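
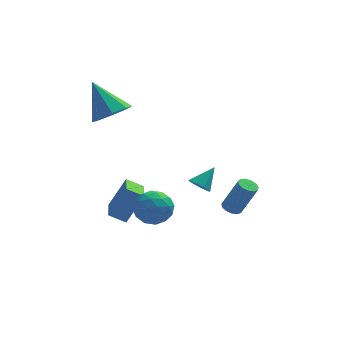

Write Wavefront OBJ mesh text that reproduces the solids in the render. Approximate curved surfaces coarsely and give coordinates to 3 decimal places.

v -1.992 -0.726 -0.571
v -1.335 -1.28 -0.15
v -2.905 -1.96 -0.77
v -2.248 -2.514 -0.349
v -2.732 -1.869 0.166
v -2.167 -1.106 0.289
v -2.073 -2.134 -1.209
v -1.508 -1.371 -1.086
v -1.385 -2.15 -0.544
v -1.792 -1.986 0.306
v -2.448 -1.254 -1.226
v -2.855 -1.09 -0.376
v -1.583 -0.895 -0.343
v -2.657 -2.345 -0.577
v -2.941 -1.966 -0.274
v -2.555 -2.292 -0.027
v -2.072 -0.792 -0.085
v -1.686 -1.118 0.163
v -2.507 -1.464 0.349
v -2.554 -2.122 -1.083
v -2.168 -2.448 -0.835
v -1.685 -0.948 -0.893
v -1.299 -1.274 -0.646
v -1.733 -1.776 -1.269
v -1.227 -1.732 -0.327
v -1.764 -2.457 -0.444
v -1.66 -2.234 -0.95
v -1.329 -1.786 -0.878
v -1.466 -1.635 0.173
v -2.003 -2.361 0.055
v -2.287 -1.981 0.358
v -1.955 -1.533 0.431
v -1.496 -2.147 -0.059
v -2.237 -0.879 -0.975
v -2.774 -1.605 -1.093
v -2.285 -1.707 -1.351
v -1.953 -1.259 -1.278
v -2.476 -0.783 -0.476
v -3.013 -1.508 -0.593
v -2.911 -1.454 -0.042
v -2.58 -1.006 0.03
v -2.744 -1.093 -0.861
v -3.497 3.427 2.571
v -2.814 4.146 2.441
v -4.323 4.493 4.129
v -3.446 4.264 2.026
v -4.108 3.892 1.93
v -4.412 3.248 2.209
v -4.18 2.709 2.7
v -3.548 2.591 3.116
v -2.887 2.963 3.212
v -2.583 3.607 2.932
v 1.522 0.154 -1.885
v 1.908 -0.088 -2.089
v 2.605 -0.317 -0.5
v 2.218 -0.074 -0.295
v 1.98 0.184 -2.081
v 2.677 -0.044 -0.492
v 1.907 0.447 -2.011
v 2.603 0.218 -0.422
v 1.711 0.617 -1.901
v 2.408 0.388 -0.312
v 1.455 0.64 -1.785
v 2.152 0.411 -0.196
v 1.22 0.509 -1.701
v 1.917 0.28 -0.112
v 1.081 0.265 -1.676
v 1.778 0.037 -0.086
v 1.082 -0.014 -1.716
v 1.779 -0.242 -0.127
v 1.222 -0.239 -1.81
v 1.919 -0.468 -0.221
v 1.458 -0.34 -1.928
v 2.154 -0.568 -0.339
v 1.714 -0.283 -2.032
v 2.41 -0.512 -0.442
v 0.398 2.84 -2.094
v 0.874 2.72 -2.44
v 1.162 3.42 -1.246
v 0.713 3.083 -2.543
v 0.405 3.333 -2.437
v 0.094 3.351 -2.17
v -0.075 3.131 -1.868
v -0.022 2.774 -1.671
v 0.228 2.449 -1.673
v 0.557 2.306 -1.872
v 0.812 2.413 -2.175
v -3.151 0.404 -2.695
v -3.929 0.586 -2.282
v -3.011 2.359 -3.296
v -3.789 2.541 -2.882
v -2.311 0.779 -1.278
v -3.089 0.961 -0.864
v -2.171 2.734 -1.878
v -2.949 2.916 -1.465
f 1 38 17
f 38 12 41
f 17 41 6
f 38 41 17
f 1 17 13
f 17 6 18
f 13 18 2
f 17 18 13
f 1 13 22
f 13 2 23
f 22 23 8
f 13 23 22
f 1 22 34
f 22 8 37
f 34 37 11
f 22 37 34
f 1 34 38
f 34 11 42
f 38 42 12
f 34 42 38
f 2 18 29
f 18 6 32
f 29 32 10
f 18 32 29
f 6 41 19
f 41 12 40
f 19 40 5
f 41 40 19
f 12 42 39
f 42 11 35
f 39 35 3
f 42 35 39
f 11 37 36
f 37 8 24
f 36 24 7
f 37 24 36
f 8 23 28
f 23 2 25
f 28 25 9
f 23 25 28
f 4 30 16
f 30 10 31
f 16 31 5
f 30 31 16
f 4 16 14
f 16 5 15
f 14 15 3
f 16 15 14
f 4 14 21
f 14 3 20
f 21 20 7
f 14 20 21
f 4 21 26
f 21 7 27
f 26 27 9
f 21 27 26
f 4 26 30
f 26 9 33
f 30 33 10
f 26 33 30
f 5 31 19
f 31 10 32
f 19 32 6
f 31 32 19
f 3 15 39
f 15 5 40
f 39 40 12
f 15 40 39
f 7 20 36
f 20 3 35
f 36 35 11
f 20 35 36
f 9 27 28
f 27 7 24
f 28 24 8
f 27 24 28
f 10 33 29
f 33 9 25
f 29 25 2
f 33 25 29
f 44 43 46
f 44 46 45
f 46 43 47
f 46 47 45
f 47 43 48
f 47 48 45
f 48 43 49
f 48 49 45
f 49 43 50
f 49 50 45
f 50 43 51
f 50 51 45
f 51 43 52
f 51 52 45
f 52 43 44
f 52 44 45
f 54 53 57
f 54 57 55
f 55 57 58
f 55 58 56
f 57 53 59
f 57 59 58
f 58 59 60
f 58 60 56
f 59 53 61
f 59 61 60
f 60 61 62
f 60 62 56
f 61 53 63
f 61 63 62
f 62 63 64
f 62 64 56
f 63 53 65
f 63 65 64
f 64 65 66
f 64 66 56
f 65 53 67
f 65 67 66
f 66 67 68
f 66 68 56
f 67 53 69
f 67 69 68
f 68 69 70
f 68 70 56
f 69 53 71
f 69 71 70
f 70 71 72
f 70 72 56
f 71 53 73
f 71 73 72
f 72 73 74
f 72 74 56
f 73 53 75
f 73 75 74
f 74 75 76
f 74 76 56
f 75 53 54
f 75 54 76
f 76 54 55
f 76 55 56
f 78 77 80
f 78 80 79
f 80 77 81
f 80 81 79
f 81 77 82
f 81 82 79
f 82 77 83
f 82 83 79
f 83 77 84
f 83 84 79
f 84 77 85
f 84 85 79
f 85 77 86
f 85 86 79
f 86 77 87
f 86 87 79
f 87 77 78
f 87 78 79
f 89 91 88
f 92 89 88
f 88 91 90
f 90 92 88
f 89 95 91
f 93 89 92
f 93 95 89
f 91 95 90
f 94 92 90
f 90 95 94
f 94 93 92
f 95 93 94



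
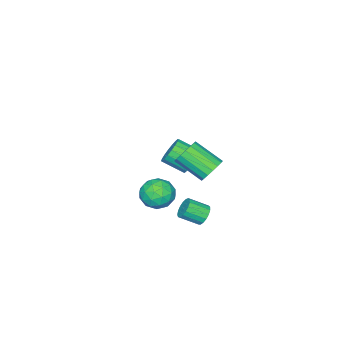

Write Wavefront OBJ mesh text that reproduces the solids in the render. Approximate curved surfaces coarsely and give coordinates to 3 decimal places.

v -3.623 -1.171 -2.325
v -2.825 -0.682 -2.112
v -2.259 -1.94 -1.341
v -3.057 -2.429 -1.555
v -3.081 -0.594 -1.781
v -2.516 -1.853 -1.011
v -3.445 -0.621 -1.559
v -2.879 -1.879 -0.788
v -3.843 -0.757 -1.488
v -3.278 -2.015 -0.717
v -4.198 -0.975 -1.583
v -3.633 -2.233 -0.812
v -4.44 -1.231 -1.825
v -3.874 -2.49 -1.054
v -4.519 -1.476 -2.166
v -3.953 -2.734 -1.395
v -4.421 -1.66 -2.539
v -3.855 -2.918 -1.768
v -4.164 -1.747 -2.869
v -3.599 -3.006 -2.099
v -3.801 -1.721 -3.092
v -3.235 -2.979 -2.321
v -3.402 -1.585 -3.163
v -2.837 -2.843 -2.392
v -3.047 -1.367 -3.068
v -2.482 -2.625 -2.297
v -2.806 -1.11 -2.826
v -2.24 -2.369 -2.055
v -2.727 -0.866 -2.485
v -2.161 -2.124 -1.714
v 1.01 3.866 1.877
v 1.531 4.327 2.415
v 1.872 2.694 3.482
v 1.35 2.234 2.943
v 1.149 4.362 2.59
v 1.49 2.729 3.657
v 0.736 4.283 2.602
v 1.076 2.65 3.669
v 0.385 4.109 2.447
v 0.726 2.476 3.514
v 0.177 3.879 2.162
v 0.518 2.246 3.228
v 0.16 3.646 1.811
v 0.501 2.013 2.878
v 0.338 3.464 1.475
v 0.679 1.831 2.542
v 0.669 3.374 1.232
v 1.01 1.741 2.298
v 1.079 3.397 1.136
v 1.42 1.764 2.202
v 1.472 3.527 1.209
v 1.813 1.894 2.276
v 1.76 3.735 1.436
v 2.101 2.102 2.503
v 1.876 3.973 1.764
v 2.217 2.341 2.83
v 1.793 4.187 2.117
v 2.134 2.554 3.184
v 1.08 3.385 -2.062
v 1.647 3.785 -2.156
v 2.367 2.915 -1.511
v 1.8 2.515 -1.418
v 1.519 3.894 -1.866
v 2.239 3.024 -1.221
v 1.291 3.886 -1.621
v 2.01 3.016 -0.977
v 1.014 3.764 -1.477
v 1.734 2.894 -0.833
v 0.752 3.554 -1.467
v 1.472 2.684 -0.823
v 0.566 3.307 -1.594
v 1.285 2.437 -0.949
v 0.497 3.077 -1.828
v 1.217 2.207 -1.183
v 0.562 2.917 -2.115
v 1.282 2.047 -1.471
v 0.746 2.865 -2.391
v 1.465 1.995 -1.746
v 1.006 2.932 -2.591
v 1.725 2.062 -1.946
v 1.283 3.103 -2.67
v 2.003 2.233 -2.025
v 1.514 3.338 -2.61
v 2.233 2.468 -1.965
v 1.645 3.584 -2.424
v 2.365 2.714 -1.78
v 4.149 3.394 0.976
v 4.588 2.724 1.69
v 3.252 2.076 0.29
v 3.691 1.406 1.004
v 2.99 2.151 1.328
v 3.544 2.965 1.751
v 4.296 1.835 0.229
v 4.85 2.649 0.652
v 4.678 1.76 1.228
v 3.871 1.956 1.907
v 3.969 2.844 0.073
v 3.162 3.04 0.752
v 4.447 3.175 1.393
v 3.393 1.625 0.587
v 2.981 2.063 0.777
v 3.239 1.669 1.197
v 3.834 3.316 1.429
v 4.092 2.923 1.849
v 3.153 2.586 1.636
v 3.748 1.877 0.131
v 4.006 1.484 0.551
v 4.601 3.131 0.783
v 4.859 2.737 1.203
v 4.687 2.214 0.344
v 4.758 2.215 1.541
v 4.231 1.44 1.138
v 4.586 1.692 0.682
v 4.912 2.171 0.931
v 4.284 2.329 1.94
v 3.757 1.555 1.537
v 3.345 1.992 1.727
v 3.671 2.471 1.977
v 4.337 1.763 1.669
v 4.083 3.245 0.443
v 3.556 2.471 0.04
v 4.169 2.329 0.003
v 4.495 2.808 0.253
v 3.609 3.36 0.842
v 3.082 2.585 0.439
v 2.928 2.629 1.049
v 3.254 3.108 1.298
v 3.503 3.037 0.311
f 2 1 5
f 2 5 3
f 3 5 6
f 3 6 4
f 5 1 7
f 5 7 6
f 6 7 8
f 6 8 4
f 7 1 9
f 7 9 8
f 8 9 10
f 8 10 4
f 9 1 11
f 9 11 10
f 10 11 12
f 10 12 4
f 11 1 13
f 11 13 12
f 12 13 14
f 12 14 4
f 13 1 15
f 13 15 14
f 14 15 16
f 14 16 4
f 15 1 17
f 15 17 16
f 16 17 18
f 16 18 4
f 17 1 19
f 17 19 18
f 18 19 20
f 18 20 4
f 19 1 21
f 19 21 20
f 20 21 22
f 20 22 4
f 21 1 23
f 21 23 22
f 22 23 24
f 22 24 4
f 23 1 25
f 23 25 24
f 24 25 26
f 24 26 4
f 25 1 27
f 25 27 26
f 26 27 28
f 26 28 4
f 27 1 29
f 27 29 28
f 28 29 30
f 28 30 4
f 29 1 2
f 29 2 30
f 30 2 3
f 30 3 4
f 32 31 35
f 32 35 33
f 33 35 36
f 33 36 34
f 35 31 37
f 35 37 36
f 36 37 38
f 36 38 34
f 37 31 39
f 37 39 38
f 38 39 40
f 38 40 34
f 39 31 41
f 39 41 40
f 40 41 42
f 40 42 34
f 41 31 43
f 41 43 42
f 42 43 44
f 42 44 34
f 43 31 45
f 43 45 44
f 44 45 46
f 44 46 34
f 45 31 47
f 45 47 46
f 46 47 48
f 46 48 34
f 47 31 49
f 47 49 48
f 48 49 50
f 48 50 34
f 49 31 51
f 49 51 50
f 50 51 52
f 50 52 34
f 51 31 53
f 51 53 52
f 52 53 54
f 52 54 34
f 53 31 55
f 53 55 54
f 54 55 56
f 54 56 34
f 55 31 57
f 55 57 56
f 56 57 58
f 56 58 34
f 57 31 32
f 57 32 58
f 58 32 33
f 58 33 34
f 60 59 63
f 60 63 61
f 61 63 64
f 61 64 62
f 63 59 65
f 63 65 64
f 64 65 66
f 64 66 62
f 65 59 67
f 65 67 66
f 66 67 68
f 66 68 62
f 67 59 69
f 67 69 68
f 68 69 70
f 68 70 62
f 69 59 71
f 69 71 70
f 70 71 72
f 70 72 62
f 71 59 73
f 71 73 72
f 72 73 74
f 72 74 62
f 73 59 75
f 73 75 74
f 74 75 76
f 74 76 62
f 75 59 77
f 75 77 76
f 76 77 78
f 76 78 62
f 77 59 79
f 77 79 78
f 78 79 80
f 78 80 62
f 79 59 81
f 79 81 80
f 80 81 82
f 80 82 62
f 81 59 83
f 81 83 82
f 82 83 84
f 82 84 62
f 83 59 85
f 83 85 84
f 84 85 86
f 84 86 62
f 85 59 60
f 85 60 86
f 86 60 61
f 86 61 62
f 87 124 103
f 124 98 127
f 103 127 92
f 124 127 103
f 87 103 99
f 103 92 104
f 99 104 88
f 103 104 99
f 87 99 108
f 99 88 109
f 108 109 94
f 99 109 108
f 87 108 120
f 108 94 123
f 120 123 97
f 108 123 120
f 87 120 124
f 120 97 128
f 124 128 98
f 120 128 124
f 88 104 115
f 104 92 118
f 115 118 96
f 104 118 115
f 92 127 105
f 127 98 126
f 105 126 91
f 127 126 105
f 98 128 125
f 128 97 121
f 125 121 89
f 128 121 125
f 97 123 122
f 123 94 110
f 122 110 93
f 123 110 122
f 94 109 114
f 109 88 111
f 114 111 95
f 109 111 114
f 90 116 102
f 116 96 117
f 102 117 91
f 116 117 102
f 90 102 100
f 102 91 101
f 100 101 89
f 102 101 100
f 90 100 107
f 100 89 106
f 107 106 93
f 100 106 107
f 90 107 112
f 107 93 113
f 112 113 95
f 107 113 112
f 90 112 116
f 112 95 119
f 116 119 96
f 112 119 116
f 91 117 105
f 117 96 118
f 105 118 92
f 117 118 105
f 89 101 125
f 101 91 126
f 125 126 98
f 101 126 125
f 93 106 122
f 106 89 121
f 122 121 97
f 106 121 122
f 95 113 114
f 113 93 110
f 114 110 94
f 113 110 114
f 96 119 115
f 119 95 111
f 115 111 88
f 119 111 115



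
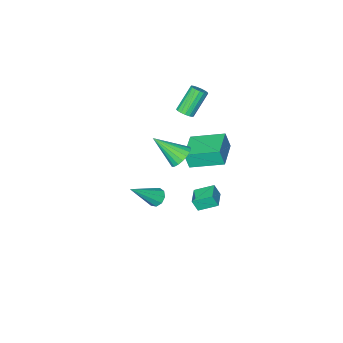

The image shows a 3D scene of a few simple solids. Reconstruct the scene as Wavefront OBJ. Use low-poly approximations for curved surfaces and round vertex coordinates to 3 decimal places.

v -3.167 3.258 -4.088
v -2.931 2.973 -3.323
v -2.344 4.128 -4.018
v -2.108 3.844 -3.252
v -2.292 2.476 -4.648
v -2.056 2.192 -3.882
v -1.469 3.347 -4.577
v -1.233 3.062 -3.812
v 0.633 4.499 2.421
v 1.334 4.847 2.211
v 1.627 3.281 3.719
v 1.222 5.051 2.487
v 0.994 5.145 2.75
v 0.695 5.112 2.947
v 0.383 4.957 3.041
v 0.121 4.711 3.011
v -0.04 4.424 2.865
v -0.068 4.151 2.63
v 0.043 3.948 2.354
v 0.271 3.854 2.091
v 0.571 3.887 1.894
v 0.883 4.042 1.8
v 1.145 4.288 1.83
v 1.306 4.575 1.976
v -2.417 1.85 -0.5
v -2.237 1.589 0.532
v -3.786 3.321 0.11
v -3.605 3.061 1.142
v -0.975 3.159 -0.422
v -0.794 2.899 0.61
v -2.343 4.631 0.188
v -2.163 4.37 1.22
v 1.993 4.075 -0.75
v 2.418 4.128 -1.211
v 3.567 3.785 0.67
v 2.336 4.515 -1.041
v 2.094 4.697 -0.735
v 1.804 4.588 -0.435
v 1.602 4.239 -0.283
v 1.583 3.813 -0.349
v 1.756 3.51 -0.603
v 2.039 3.472 -0.925
v 2.301 3.716 -1.165
v -1.795 1.645 2.983
v -1.391 1.819 3.314
v -2.501 1.708 4.727
v -2.905 1.535 4.397
v -1.51 2.041 3.238
v -2.62 1.93 4.651
v -1.695 2.173 3.104
v -2.804 2.062 4.517
v -1.902 2.183 2.942
v -3.012 2.073 4.355
v -2.085 2.071 2.789
v -3.194 1.96 4.202
v -2.201 1.861 2.682
v -3.311 1.75 4.095
v -2.225 1.601 2.643
v -3.334 1.491 4.056
v -2.15 1.352 2.682
v -3.259 1.241 4.095
v -1.994 1.17 2.79
v -3.103 1.059 4.203
v -1.792 1.097 2.943
v -2.902 0.986 4.356
v -1.591 1.149 3.105
v -2.701 1.039 4.518
v -1.437 1.315 3.239
v -2.547 1.205 4.652
v -1.365 1.557 3.314
v -2.474 1.446 4.727
f 2 4 1
f 5 2 1
f 1 4 3
f 3 5 1
f 2 8 4
f 6 2 5
f 6 8 2
f 4 8 3
f 7 5 3
f 3 8 7
f 7 6 5
f 8 6 7
f 10 9 12
f 10 12 11
f 12 9 13
f 12 13 11
f 13 9 14
f 13 14 11
f 14 9 15
f 14 15 11
f 15 9 16
f 15 16 11
f 16 9 17
f 16 17 11
f 17 9 18
f 17 18 11
f 18 9 19
f 18 19 11
f 19 9 20
f 19 20 11
f 20 9 21
f 20 21 11
f 21 9 22
f 21 22 11
f 22 9 23
f 22 23 11
f 23 9 24
f 23 24 11
f 24 9 10
f 24 10 11
f 26 28 25
f 29 26 25
f 25 28 27
f 27 29 25
f 26 32 28
f 30 26 29
f 30 32 26
f 28 32 27
f 31 29 27
f 27 32 31
f 31 30 29
f 32 30 31
f 34 33 36
f 34 36 35
f 36 33 37
f 36 37 35
f 37 33 38
f 37 38 35
f 38 33 39
f 38 39 35
f 39 33 40
f 39 40 35
f 40 33 41
f 40 41 35
f 41 33 42
f 41 42 35
f 42 33 43
f 42 43 35
f 43 33 34
f 43 34 35
f 45 44 48
f 45 48 46
f 46 48 49
f 46 49 47
f 48 44 50
f 48 50 49
f 49 50 51
f 49 51 47
f 50 44 52
f 50 52 51
f 51 52 53
f 51 53 47
f 52 44 54
f 52 54 53
f 53 54 55
f 53 55 47
f 54 44 56
f 54 56 55
f 55 56 57
f 55 57 47
f 56 44 58
f 56 58 57
f 57 58 59
f 57 59 47
f 58 44 60
f 58 60 59
f 59 60 61
f 59 61 47
f 60 44 62
f 60 62 61
f 61 62 63
f 61 63 47
f 62 44 64
f 62 64 63
f 63 64 65
f 63 65 47
f 64 44 66
f 64 66 65
f 65 66 67
f 65 67 47
f 66 44 68
f 66 68 67
f 67 68 69
f 67 69 47
f 68 44 70
f 68 70 69
f 69 70 71
f 69 71 47
f 70 44 45
f 70 45 71
f 71 45 46
f 71 46 47



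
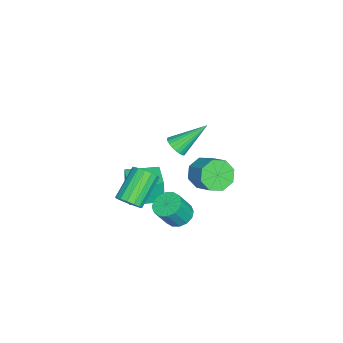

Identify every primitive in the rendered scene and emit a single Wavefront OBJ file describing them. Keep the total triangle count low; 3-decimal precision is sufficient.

v 0.007 -2.602 -3.537
v -0.124 -2.643 -2.154
v -0.588 -0.903 -3.542
v -0.719 -0.944 -2.159
v 1.679 -2.016 -3.361
v 1.548 -2.057 -1.978
v 1.084 -0.317 -3.366
v 0.953 -0.358 -1.983
v 3.462 0.751 3.234
v 4.054 1.02 3.238
v 2.818 2.149 4.526
v 3.944 1.146 3.047
v 3.761 1.211 2.885
v 3.532 1.207 2.775
v 3.292 1.133 2.736
v 3.079 1.002 2.772
v 2.924 0.832 2.878
v 2.85 0.649 3.039
v 2.87 0.483 3.229
v 2.98 0.357 3.42
v 3.163 0.291 3.582
v 3.392 0.295 3.692
v 3.632 0.369 3.731
v 3.845 0.501 3.695
v 4.001 0.671 3.589
v 4.074 0.853 3.428
v 4.217 -1.468 -0.843
v 4.701 -1.081 -0.457
v 3.246 -0.505 0.789
v 2.763 -0.892 0.403
v 4.571 -0.842 -0.719
v 3.117 -0.266 0.527
v 4.347 -0.77 -1.014
v 2.892 -0.194 0.231
v 4.087 -0.886 -1.264
v 2.633 -0.31 -0.018
v 3.863 -1.158 -1.4
v 2.408 -0.582 -0.155
v 3.733 -1.512 -1.388
v 2.279 -0.936 -0.142
v 3.734 -1.855 -1.229
v 2.279 -1.279 0.017
v 3.863 -2.094 -0.967
v 2.409 -1.518 0.279
v 4.088 -2.166 -0.671
v 2.633 -1.59 0.574
v 4.347 -2.05 -0.422
v 2.893 -1.474 0.824
v 4.572 -1.778 -0.285
v 3.117 -1.202 0.96
v 4.701 -1.424 -0.298
v 3.247 -0.848 0.948
v 2.037 0.621 -3.364
v 2.711 0.413 -3.763
v 3.318 -0.088 -2.474
v 2.643 0.119 -2.076
v 2.775 0.808 -3.639
v 3.382 0.307 -2.35
v 2.642 1.153 -3.442
v 3.248 0.652 -2.153
v 2.346 1.356 -3.224
v 2.953 0.855 -1.936
v 1.967 1.361 -3.044
v 2.574 0.86 -1.755
v 1.608 1.168 -2.949
v 2.214 0.667 -1.661
v 1.362 0.828 -2.966
v 1.969 0.327 -1.677
v 1.298 0.433 -3.09
v 1.905 -0.068 -1.801
v 1.432 0.088 -3.287
v 2.038 -0.413 -1.998
v 1.727 -0.115 -3.504
v 2.334 -0.616 -2.216
v 2.106 -0.12 -3.685
v 2.713 -0.621 -2.396
v 2.466 0.073 -3.779
v 3.072 -0.428 -2.491
v 2.869 2.051 0.92
v 3.569 1.789 0.335
v 4.452 2.587 1.034
v 3.751 2.849 1.62
v 3.219 2.381 0.101
v 4.101 3.179 0.801
v 2.663 2.781 0.348
v 3.546 3.578 1.047
v 2.228 2.752 0.929
v 3.11 3.55 1.629
v 2.168 2.313 1.506
v 3.051 3.111 2.205
v 2.519 1.721 1.739
v 3.401 2.519 2.439
v 3.074 1.322 1.493
v 3.957 2.119 2.192
v 3.51 1.35 0.911
v 4.392 2.148 1.611
f 2 4 1
f 5 2 1
f 1 4 3
f 3 5 1
f 2 8 4
f 6 2 5
f 6 8 2
f 4 8 3
f 7 5 3
f 3 8 7
f 7 6 5
f 8 6 7
f 10 9 12
f 10 12 11
f 12 9 13
f 12 13 11
f 13 9 14
f 13 14 11
f 14 9 15
f 14 15 11
f 15 9 16
f 15 16 11
f 16 9 17
f 16 17 11
f 17 9 18
f 17 18 11
f 18 9 19
f 18 19 11
f 19 9 20
f 19 20 11
f 20 9 21
f 20 21 11
f 21 9 22
f 21 22 11
f 22 9 23
f 22 23 11
f 23 9 24
f 23 24 11
f 24 9 25
f 24 25 11
f 25 9 26
f 25 26 11
f 26 9 10
f 26 10 11
f 28 27 31
f 28 31 29
f 29 31 32
f 29 32 30
f 31 27 33
f 31 33 32
f 32 33 34
f 32 34 30
f 33 27 35
f 33 35 34
f 34 35 36
f 34 36 30
f 35 27 37
f 35 37 36
f 36 37 38
f 36 38 30
f 37 27 39
f 37 39 38
f 38 39 40
f 38 40 30
f 39 27 41
f 39 41 40
f 40 41 42
f 40 42 30
f 41 27 43
f 41 43 42
f 42 43 44
f 42 44 30
f 43 27 45
f 43 45 44
f 44 45 46
f 44 46 30
f 45 27 47
f 45 47 46
f 46 47 48
f 46 48 30
f 47 27 49
f 47 49 48
f 48 49 50
f 48 50 30
f 49 27 51
f 49 51 50
f 50 51 52
f 50 52 30
f 51 27 28
f 51 28 52
f 52 28 29
f 52 29 30
f 54 53 57
f 54 57 55
f 55 57 58
f 55 58 56
f 57 53 59
f 57 59 58
f 58 59 60
f 58 60 56
f 59 53 61
f 59 61 60
f 60 61 62
f 60 62 56
f 61 53 63
f 61 63 62
f 62 63 64
f 62 64 56
f 63 53 65
f 63 65 64
f 64 65 66
f 64 66 56
f 65 53 67
f 65 67 66
f 66 67 68
f 66 68 56
f 67 53 69
f 67 69 68
f 68 69 70
f 68 70 56
f 69 53 71
f 69 71 70
f 70 71 72
f 70 72 56
f 71 53 73
f 71 73 72
f 72 73 74
f 72 74 56
f 73 53 75
f 73 75 74
f 74 75 76
f 74 76 56
f 75 53 77
f 75 77 76
f 76 77 78
f 76 78 56
f 77 53 54
f 77 54 78
f 78 54 55
f 78 55 56
f 80 79 83
f 80 83 81
f 81 83 84
f 81 84 82
f 83 79 85
f 83 85 84
f 84 85 86
f 84 86 82
f 85 79 87
f 85 87 86
f 86 87 88
f 86 88 82
f 87 79 89
f 87 89 88
f 88 89 90
f 88 90 82
f 89 79 91
f 89 91 90
f 90 91 92
f 90 92 82
f 91 79 93
f 91 93 92
f 92 93 94
f 92 94 82
f 93 79 95
f 93 95 94
f 94 95 96
f 94 96 82
f 95 79 80
f 95 80 96
f 96 80 81
f 96 81 82



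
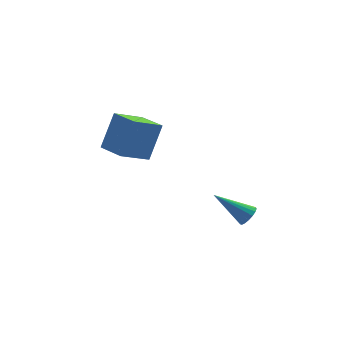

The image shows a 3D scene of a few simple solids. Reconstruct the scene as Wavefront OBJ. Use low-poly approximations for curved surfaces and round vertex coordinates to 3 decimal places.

v -2.654 2.46 -2.47
v -1.828 3.008 -0.756
v -3.111 3.879 -2.704
v -2.286 4.428 -0.99
v -1.214 2.792 -3.27
v -0.389 3.341 -1.556
v -1.672 4.212 -3.504
v -0.846 4.76 -1.79
v 1.582 -2.043 -4.384
v 1.924 -2.113 -3.946
v 0.298 -1.237 -3.256
v 1.991 -1.871 -4.042
v 1.964 -1.669 -4.216
v 1.85 -1.553 -4.429
v 1.675 -1.549 -4.631
v 1.478 -1.658 -4.778
v 1.305 -1.855 -4.833
v 1.196 -2.095 -4.787
v 1.175 -2.323 -4.648
v 1.247 -2.487 -4.448
v 1.396 -2.549 -4.234
v 1.588 -2.495 -4.055
v 1.778 -2.338 -3.951
f 2 4 1
f 5 2 1
f 1 4 3
f 3 5 1
f 2 8 4
f 6 2 5
f 6 8 2
f 4 8 3
f 7 5 3
f 3 8 7
f 7 6 5
f 8 6 7
f 10 9 12
f 10 12 11
f 12 9 13
f 12 13 11
f 13 9 14
f 13 14 11
f 14 9 15
f 14 15 11
f 15 9 16
f 15 16 11
f 16 9 17
f 16 17 11
f 17 9 18
f 17 18 11
f 18 9 19
f 18 19 11
f 19 9 20
f 19 20 11
f 20 9 21
f 20 21 11
f 21 9 22
f 21 22 11
f 22 9 23
f 22 23 11
f 23 9 10
f 23 10 11



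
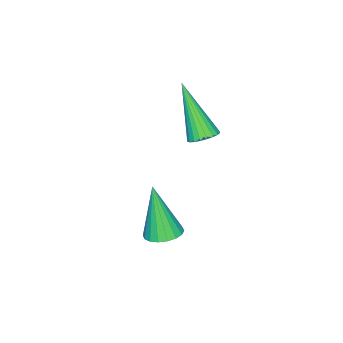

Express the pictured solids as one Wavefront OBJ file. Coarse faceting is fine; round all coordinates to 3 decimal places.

v -1.544 0.528 0.113
v -1.143 0.226 0.023
v -1.936 -0.508 1.827
v -1.059 0.372 0.13
v -1.049 0.541 0.234
v -1.114 0.708 0.32
v -1.245 0.847 0.375
v -1.422 0.938 0.389
v -1.617 0.967 0.362
v -1.801 0.928 0.297
v -1.946 0.829 0.203
v -2.029 0.684 0.096
v -2.039 0.514 -0.008
v -1.974 0.347 -0.094
v -1.843 0.208 -0.148
v -1.667 0.117 -0.163
v -1.472 0.088 -0.136
v -1.288 0.127 -0.07
v 0.534 0.523 -2.851
v 0.943 0.942 -2.677
v 0.326 -0.003 -1.089
v 0.708 1.077 -2.665
v 0.439 1.103 -2.689
v 0.188 1.014 -2.745
v 0.007 0.828 -2.822
v -0.071 0.581 -2.905
v -0.028 0.323 -2.977
v 0.126 0.104 -3.024
v 0.361 -0.032 -3.037
v 0.63 -0.057 -3.013
v 0.88 0.032 -2.956
v 1.062 0.218 -2.879
v 1.139 0.465 -2.797
v 1.096 0.723 -2.725
f 2 1 4
f 2 4 3
f 4 1 5
f 4 5 3
f 5 1 6
f 5 6 3
f 6 1 7
f 6 7 3
f 7 1 8
f 7 8 3
f 8 1 9
f 8 9 3
f 9 1 10
f 9 10 3
f 10 1 11
f 10 11 3
f 11 1 12
f 11 12 3
f 12 1 13
f 12 13 3
f 13 1 14
f 13 14 3
f 14 1 15
f 14 15 3
f 15 1 16
f 15 16 3
f 16 1 17
f 16 17 3
f 17 1 18
f 17 18 3
f 18 1 2
f 18 2 3
f 20 19 22
f 20 22 21
f 22 19 23
f 22 23 21
f 23 19 24
f 23 24 21
f 24 19 25
f 24 25 21
f 25 19 26
f 25 26 21
f 26 19 27
f 26 27 21
f 27 19 28
f 27 28 21
f 28 19 29
f 28 29 21
f 29 19 30
f 29 30 21
f 30 19 31
f 30 31 21
f 31 19 32
f 31 32 21
f 32 19 33
f 32 33 21
f 33 19 34
f 33 34 21
f 34 19 20
f 34 20 21



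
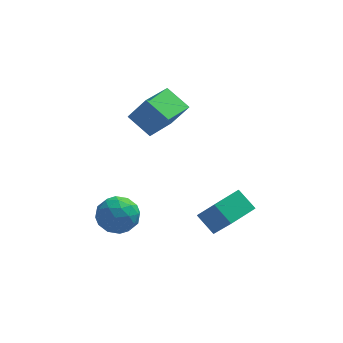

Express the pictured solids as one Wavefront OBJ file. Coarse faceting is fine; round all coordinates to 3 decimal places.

v -0.102 1.993 0.805
v -1.176 2.793 1.625
v 0.91 3.766 0.402
v -0.164 4.565 1.222
v 0.784 1.795 2.158
v -0.29 2.594 2.978
v 1.796 3.567 1.755
v 0.722 4.367 2.575
v -1.234 -1.369 -1.485
v -0.655 -2.145 -0.933
v -2.445 -2.615 -1.967
v -1.866 -3.391 -1.415
v -2.401 -2.591 -0.854
v -1.652 -1.82 -0.556
v -1.448 -2.94 -2.344
v -0.699 -2.169 -2.046
v -0.787 -3.116 -1.464
v -1.376 -2.9 -0.543
v -1.724 -1.86 -2.357
v -2.313 -1.644 -1.436
v -0.838 -1.648 -1.166
v -2.262 -3.112 -1.734
v -2.576 -2.642 -1.404
v -2.236 -3.098 -1.079
v -1.424 -1.457 -0.945
v -1.084 -1.913 -0.62
v -2.11 -2.175 -0.574
v -2.016 -2.847 -2.28
v -1.676 -3.303 -1.955
v -0.864 -1.662 -1.821
v -0.524 -2.118 -1.496
v -0.99 -2.585 -2.326
v -0.576 -2.674 -1.154
v -1.287 -3.407 -1.438
v -1.041 -3.141 -1.984
v -0.602 -2.689 -1.809
v -0.922 -2.548 -0.613
v -1.634 -3.28 -0.896
v -1.948 -2.809 -0.566
v -1.508 -2.357 -0.391
v -0.999 -3.118 -0.925
v -1.466 -1.48 -2.004
v -2.178 -2.212 -2.287
v -1.592 -2.403 -2.509
v -1.152 -1.951 -2.334
v -1.813 -1.353 -1.462
v -2.524 -2.086 -1.746
v -2.498 -2.071 -1.091
v -2.059 -1.619 -0.916
v -2.101 -1.642 -1.975
v 3.714 -2.376 -2.091
v 2.936 -1.69 -1.291
v 2.921 -1.392 -3.706
v 2.142 -0.707 -2.905
v 4.878 -1.213 -1.955
v 4.099 -0.528 -1.154
v 4.084 -0.23 -3.569
v 3.306 0.456 -2.769
f 2 4 1
f 5 2 1
f 1 4 3
f 3 5 1
f 2 8 4
f 6 2 5
f 6 8 2
f 4 8 3
f 7 5 3
f 3 8 7
f 7 6 5
f 8 6 7
f 9 46 25
f 46 20 49
f 25 49 14
f 46 49 25
f 9 25 21
f 25 14 26
f 21 26 10
f 25 26 21
f 9 21 30
f 21 10 31
f 30 31 16
f 21 31 30
f 9 30 42
f 30 16 45
f 42 45 19
f 30 45 42
f 9 42 46
f 42 19 50
f 46 50 20
f 42 50 46
f 10 26 37
f 26 14 40
f 37 40 18
f 26 40 37
f 14 49 27
f 49 20 48
f 27 48 13
f 49 48 27
f 20 50 47
f 50 19 43
f 47 43 11
f 50 43 47
f 19 45 44
f 45 16 32
f 44 32 15
f 45 32 44
f 16 31 36
f 31 10 33
f 36 33 17
f 31 33 36
f 12 38 24
f 38 18 39
f 24 39 13
f 38 39 24
f 12 24 22
f 24 13 23
f 22 23 11
f 24 23 22
f 12 22 29
f 22 11 28
f 29 28 15
f 22 28 29
f 12 29 34
f 29 15 35
f 34 35 17
f 29 35 34
f 12 34 38
f 34 17 41
f 38 41 18
f 34 41 38
f 13 39 27
f 39 18 40
f 27 40 14
f 39 40 27
f 11 23 47
f 23 13 48
f 47 48 20
f 23 48 47
f 15 28 44
f 28 11 43
f 44 43 19
f 28 43 44
f 17 35 36
f 35 15 32
f 36 32 16
f 35 32 36
f 18 41 37
f 41 17 33
f 37 33 10
f 41 33 37
f 52 54 51
f 55 52 51
f 51 54 53
f 53 55 51
f 52 58 54
f 56 52 55
f 56 58 52
f 54 58 53
f 57 55 53
f 53 58 57
f 57 56 55
f 58 56 57



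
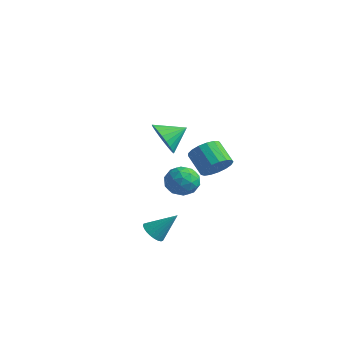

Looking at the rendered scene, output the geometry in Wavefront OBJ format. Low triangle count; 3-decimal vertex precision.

v 0.542 -0.892 3.65
v 1.071 -0.694 2.741
v 1.158 0.212 4.25
v 0.724 -0.469 2.684
v 0.349 -0.308 2.774
v 0.004 -0.237 2.997
v -0.26 -0.265 3.319
v -0.401 -0.388 3.692
v -0.4 -0.589 4.058
v -0.254 -0.835 4.363
v 0.012 -1.09 4.558
v 0.359 -1.315 4.615
v 0.734 -1.476 4.526
v 1.079 -1.547 4.303
v 1.343 -1.519 3.98
v 1.485 -1.396 3.607
v 1.483 -1.196 3.241
v 1.338 -0.949 2.937
v 0.618 3.203 -0.028
v 1.187 3.713 0.552
v 0.012 4.027 1.429
v -0.558 3.517 0.848
v 1.04 4.021 0.245
v -0.136 4.335 1.122
v 0.796 4.141 -0.125
v -0.379 4.455 0.752
v 0.511 4.047 -0.473
v -0.664 4.361 0.404
v 0.251 3.759 -0.719
v -0.925 4.073 0.157
v 0.075 3.344 -0.807
v -1.101 3.658 0.07
v 0.023 2.897 -0.717
v -1.153 3.211 0.16
v 0.107 2.519 -0.468
v -1.069 2.834 0.409
v 0.309 2.299 -0.119
v -0.867 2.613 0.758
v 0.581 2.285 0.25
v -0.595 2.599 1.127
v 0.862 2.482 0.556
v -0.314 2.796 1.433
v 1.086 2.844 0.728
v -0.089 3.158 1.605
v 1.204 3.288 0.727
v 0.028 3.602 1.604
v -0.301 -0.722 -3.56
v 0.325 -1.041 -3.793
v 0.601 0.142 -2.32
v 0.32 -0.802 -3.955
v 0.22 -0.551 -4.058
v 0.041 -0.326 -4.084
v -0.19 -0.162 -4.031
v -0.438 -0.082 -3.906
v -0.665 -0.1 -3.728
v -0.837 -0.213 -3.525
v -0.927 -0.403 -3.327
v -0.921 -0.642 -3.165
v -0.821 -0.893 -3.063
v -0.642 -1.118 -3.036
v -0.411 -1.282 -3.09
v -0.163 -1.362 -3.215
v 0.064 -1.344 -3.392
v 0.235 -1.231 -3.595
v -2.318 4.049 -1.598
v -1.498 4.13 -2.233
v -2.222 2.37 -1.687
v -1.402 2.451 -2.322
v -1.315 2.725 -1.322
v -1.374 3.763 -1.267
v -2.346 2.737 -2.653
v -2.405 3.775 -2.598
v -1.514 3.319 -2.885
v -0.877 3.312 -2.062
v -2.843 3.188 -1.858
v -2.206 3.181 -1.035
v -1.916 4.237 -1.907
v -1.804 2.263 -2.013
v -1.753 2.424 -1.425
v -1.27 2.472 -1.798
v -1.844 4.021 -1.34
v -1.361 4.069 -1.713
v -1.254 3.243 -1.177
v -2.359 2.431 -2.207
v -1.876 2.479 -2.58
v -2.45 4.028 -2.122
v -1.967 4.076 -2.495
v -2.466 3.257 -2.743
v -1.444 3.808 -2.664
v -1.387 2.821 -2.717
v -1.943 2.989 -2.911
v -1.977 3.599 -2.879
v -1.069 3.803 -2.18
v -1.013 2.816 -2.233
v -0.962 2.978 -1.645
v -0.997 3.588 -1.612
v -1.079 3.327 -2.564
v -2.707 3.684 -1.687
v -2.651 2.697 -1.74
v -2.723 2.912 -2.308
v -2.758 3.522 -2.275
v -2.333 3.679 -1.203
v -2.276 2.692 -1.256
v -1.743 2.901 -1.041
v -1.777 3.511 -1.009
v -2.641 3.173 -1.356
f 2 1 4
f 2 4 3
f 4 1 5
f 4 5 3
f 5 1 6
f 5 6 3
f 6 1 7
f 6 7 3
f 7 1 8
f 7 8 3
f 8 1 9
f 8 9 3
f 9 1 10
f 9 10 3
f 10 1 11
f 10 11 3
f 11 1 12
f 11 12 3
f 12 1 13
f 12 13 3
f 13 1 14
f 13 14 3
f 14 1 15
f 14 15 3
f 15 1 16
f 15 16 3
f 16 1 17
f 16 17 3
f 17 1 18
f 17 18 3
f 18 1 2
f 18 2 3
f 20 19 23
f 20 23 21
f 21 23 24
f 21 24 22
f 23 19 25
f 23 25 24
f 24 25 26
f 24 26 22
f 25 19 27
f 25 27 26
f 26 27 28
f 26 28 22
f 27 19 29
f 27 29 28
f 28 29 30
f 28 30 22
f 29 19 31
f 29 31 30
f 30 31 32
f 30 32 22
f 31 19 33
f 31 33 32
f 32 33 34
f 32 34 22
f 33 19 35
f 33 35 34
f 34 35 36
f 34 36 22
f 35 19 37
f 35 37 36
f 36 37 38
f 36 38 22
f 37 19 39
f 37 39 38
f 38 39 40
f 38 40 22
f 39 19 41
f 39 41 40
f 40 41 42
f 40 42 22
f 41 19 43
f 41 43 42
f 42 43 44
f 42 44 22
f 43 19 45
f 43 45 44
f 44 45 46
f 44 46 22
f 45 19 20
f 45 20 46
f 46 20 21
f 46 21 22
f 48 47 50
f 48 50 49
f 50 47 51
f 50 51 49
f 51 47 52
f 51 52 49
f 52 47 53
f 52 53 49
f 53 47 54
f 53 54 49
f 54 47 55
f 54 55 49
f 55 47 56
f 55 56 49
f 56 47 57
f 56 57 49
f 57 47 58
f 57 58 49
f 58 47 59
f 58 59 49
f 59 47 60
f 59 60 49
f 60 47 61
f 60 61 49
f 61 47 62
f 61 62 49
f 62 47 63
f 62 63 49
f 63 47 64
f 63 64 49
f 64 47 48
f 64 48 49
f 65 102 81
f 102 76 105
f 81 105 70
f 102 105 81
f 65 81 77
f 81 70 82
f 77 82 66
f 81 82 77
f 65 77 86
f 77 66 87
f 86 87 72
f 77 87 86
f 65 86 98
f 86 72 101
f 98 101 75
f 86 101 98
f 65 98 102
f 98 75 106
f 102 106 76
f 98 106 102
f 66 82 93
f 82 70 96
f 93 96 74
f 82 96 93
f 70 105 83
f 105 76 104
f 83 104 69
f 105 104 83
f 76 106 103
f 106 75 99
f 103 99 67
f 106 99 103
f 75 101 100
f 101 72 88
f 100 88 71
f 101 88 100
f 72 87 92
f 87 66 89
f 92 89 73
f 87 89 92
f 68 94 80
f 94 74 95
f 80 95 69
f 94 95 80
f 68 80 78
f 80 69 79
f 78 79 67
f 80 79 78
f 68 78 85
f 78 67 84
f 85 84 71
f 78 84 85
f 68 85 90
f 85 71 91
f 90 91 73
f 85 91 90
f 68 90 94
f 90 73 97
f 94 97 74
f 90 97 94
f 69 95 83
f 95 74 96
f 83 96 70
f 95 96 83
f 67 79 103
f 79 69 104
f 103 104 76
f 79 104 103
f 71 84 100
f 84 67 99
f 100 99 75
f 84 99 100
f 73 91 92
f 91 71 88
f 92 88 72
f 91 88 92
f 74 97 93
f 97 73 89
f 93 89 66
f 97 89 93



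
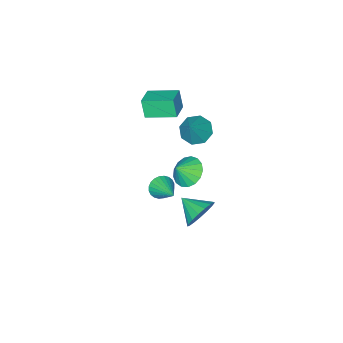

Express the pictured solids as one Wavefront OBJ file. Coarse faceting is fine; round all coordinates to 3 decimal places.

v -0.477 0.717 2.634
v 0.291 0.348 2.212
v 0.577 1.223 4.106
v 0.19 1.048 2.043
v -0.301 1.554 2.22
v -0.895 1.569 2.64
v -1.244 1.085 3.055
v -1.143 0.385 3.224
v -0.652 -0.121 3.047
v -0.058 -0.136 2.628
v 1.914 3.477 -1.188
v 2.504 3.196 -2.011
v 2.046 2.123 -0.632
v 2.838 3.366 -1.676
v 2.96 3.561 -1.229
v 2.843 3.737 -0.773
v 2.514 3.854 -0.413
v 2.047 3.884 -0.229
v 1.549 3.821 -0.266
v 1.136 3.679 -0.514
v 0.9 3.491 -0.916
v 0.898 3.3 -1.381
v 1.128 3.149 -1.801
v 1.538 3.074 -2.082
v 2.035 3.091 -2.157
v -0.193 -1.689 -4.378
v 0.423 -1.653 -4.872
v 0.373 -0.151 -3.562
v 0.211 -1.493 -5.028
v -0.062 -1.362 -5.085
v -0.355 -1.28 -5.035
v -0.623 -1.261 -4.884
v -0.826 -1.307 -4.657
v -0.933 -1.411 -4.387
v -0.927 -1.557 -4.116
v -0.809 -1.724 -3.884
v -0.597 -1.885 -3.728
v -0.324 -2.016 -3.671
v -0.031 -2.097 -3.721
v 0.237 -2.116 -3.872
v 0.44 -2.07 -4.099
v 0.546 -1.966 -4.369
v 0.54 -1.82 -4.64
v 1.433 1.995 1.208
v 2.053 2.639 0.783
v 2.167 1.805 1.992
v 1.801 2.905 1.084
v 1.465 2.963 1.413
v 1.121 2.799 1.695
v 0.849 2.45 1.866
v 0.711 1.997 1.886
v 0.738 1.544 1.751
v 0.924 1.194 1.492
v 1.227 1.027 1.168
v 1.577 1.082 0.853
v 1.894 1.346 0.619
v 2.105 1.759 0.521
v 2.162 2.225 0.58
v -0.912 -3.197 1.588
v -1.018 -3.59 2.76
v -1.895 -1.687 2.007
v -2 -2.08 3.178
v 0.2 -2.56 1.902
v 0.095 -2.953 3.073
v -0.782 -1.05 2.32
v -0.888 -1.443 3.492
f 2 1 4
f 2 4 3
f 4 1 5
f 4 5 3
f 5 1 6
f 5 6 3
f 6 1 7
f 6 7 3
f 7 1 8
f 7 8 3
f 8 1 9
f 8 9 3
f 9 1 10
f 9 10 3
f 10 1 2
f 10 2 3
f 12 11 14
f 12 14 13
f 14 11 15
f 14 15 13
f 15 11 16
f 15 16 13
f 16 11 17
f 16 17 13
f 17 11 18
f 17 18 13
f 18 11 19
f 18 19 13
f 19 11 20
f 19 20 13
f 20 11 21
f 20 21 13
f 21 11 22
f 21 22 13
f 22 11 23
f 22 23 13
f 23 11 24
f 23 24 13
f 24 11 25
f 24 25 13
f 25 11 12
f 25 12 13
f 27 26 29
f 27 29 28
f 29 26 30
f 29 30 28
f 30 26 31
f 30 31 28
f 31 26 32
f 31 32 28
f 32 26 33
f 32 33 28
f 33 26 34
f 33 34 28
f 34 26 35
f 34 35 28
f 35 26 36
f 35 36 28
f 36 26 37
f 36 37 28
f 37 26 38
f 37 38 28
f 38 26 39
f 38 39 28
f 39 26 40
f 39 40 28
f 40 26 41
f 40 41 28
f 41 26 42
f 41 42 28
f 42 26 43
f 42 43 28
f 43 26 27
f 43 27 28
f 45 44 47
f 45 47 46
f 47 44 48
f 47 48 46
f 48 44 49
f 48 49 46
f 49 44 50
f 49 50 46
f 50 44 51
f 50 51 46
f 51 44 52
f 51 52 46
f 52 44 53
f 52 53 46
f 53 44 54
f 53 54 46
f 54 44 55
f 54 55 46
f 55 44 56
f 55 56 46
f 56 44 57
f 56 57 46
f 57 44 58
f 57 58 46
f 58 44 45
f 58 45 46
f 60 62 59
f 63 60 59
f 59 62 61
f 61 63 59
f 60 66 62
f 64 60 63
f 64 66 60
f 62 66 61
f 65 63 61
f 61 66 65
f 65 64 63
f 66 64 65



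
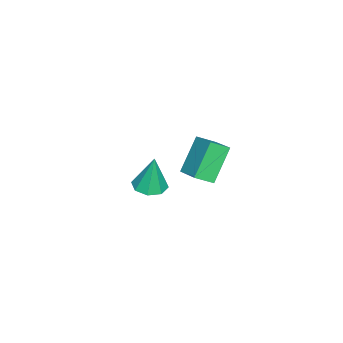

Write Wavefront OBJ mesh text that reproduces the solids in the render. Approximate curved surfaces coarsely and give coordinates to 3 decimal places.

v -0.226 2.985 3.268
v 0.233 2.281 3.773
v 0.635 3.908 3.774
v 1.093 3.205 4.279
v 0.947 2.695 1.801
v 1.405 1.992 2.306
v 1.807 3.619 2.307
v 2.266 2.915 2.812
v -3.071 -1.088 -2.871
v -2.335 -1.532 -2.836
v -3.009 -0.832 -0.929
v -2.236 -0.887 -2.924
v -2.626 -0.36 -2.981
v -3.276 -0.259 -2.974
v -3.806 -0.644 -2.906
v -3.905 -1.288 -2.819
v -3.515 -1.816 -2.761
v -2.865 -1.916 -2.769
f 2 4 1
f 5 2 1
f 1 4 3
f 3 5 1
f 2 8 4
f 6 2 5
f 6 8 2
f 4 8 3
f 7 5 3
f 3 8 7
f 7 6 5
f 8 6 7
f 10 9 12
f 10 12 11
f 12 9 13
f 12 13 11
f 13 9 14
f 13 14 11
f 14 9 15
f 14 15 11
f 15 9 16
f 15 16 11
f 16 9 17
f 16 17 11
f 17 9 18
f 17 18 11
f 18 9 10
f 18 10 11



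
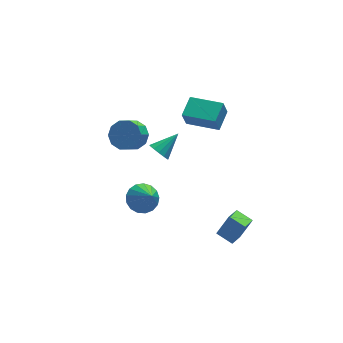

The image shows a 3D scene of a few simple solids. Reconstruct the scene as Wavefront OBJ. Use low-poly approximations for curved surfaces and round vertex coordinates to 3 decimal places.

v 1.782 -0.17 3.212
v 1.453 -0.379 4.347
v 0.196 1.141 2.994
v -0.133 0.933 4.129
v 2.613 0.907 3.651
v 2.284 0.699 4.786
v 1.027 2.219 3.433
v 0.698 2.01 4.568
v 0.818 -2.835 -4.032
v 1.623 -2.678 -2.753
v 1.597 -1.954 -4.631
v 2.403 -1.797 -3.351
v 1.517 -3.683 -4.369
v 2.323 -3.526 -3.089
v 2.297 -2.802 -4.967
v 3.102 -2.645 -3.688
v -3.138 -1.174 -0.941
v -2.721 -1.852 -1.547
v -2.942 -2.486 0.661
v -2.349 -1.599 -1.385
v -2.157 -1.248 -1.121
v -2.19 -0.881 -0.816
v -2.44 -0.581 -0.54
v -2.849 -0.416 -0.355
v -3.325 -0.425 -0.305
v -3.758 -0.606 -0.4
v -4.049 -0.917 -0.619
v -4.131 -1.286 -0.912
v -3.985 -1.63 -1.212
v -3.645 -1.87 -1.449
v -3.189 -1.949 -1.57
v -2.993 1.282 2.72
v -2.544 1.817 3.436
v -3.198 1.133 4.356
v -3.647 0.598 3.64
v -3.067 2.107 3.28
v -3.721 1.423 4.2
v -3.562 2.082 2.91
v -4.216 1.398 3.83
v -3.839 1.751 2.467
v -4.493 1.068 3.388
v -3.793 1.241 2.121
v -4.447 0.558 3.042
v -3.442 0.747 2.004
v -4.096 0.063 2.924
v -2.919 0.457 2.16
v -3.573 -0.227 3.08
v -2.424 0.482 2.53
v -3.078 -0.202 3.45
v -2.147 0.812 2.972
v -2.801 0.129 3.893
v -2.193 1.322 3.318
v -2.847 0.639 4.239
v -0.807 3.412 -1.949
v -0.538 3.759 -2.569
v 0.587 3.968 -1.031
v -0.785 4.046 -2.367
v -1.039 4.131 -2.033
v -1.219 3.988 -1.672
v -1.269 3.661 -1.399
v -1.172 3.256 -1.3
v -0.959 2.9 -1.408
v -0.699 2.707 -1.687
v -0.472 2.737 -2.049
v -0.353 2.982 -2.38
v -0.377 3.363 -2.573
f 2 4 1
f 5 2 1
f 1 4 3
f 3 5 1
f 2 8 4
f 6 2 5
f 6 8 2
f 4 8 3
f 7 5 3
f 3 8 7
f 7 6 5
f 8 6 7
f 10 12 9
f 13 10 9
f 9 12 11
f 11 13 9
f 10 16 12
f 14 10 13
f 14 16 10
f 12 16 11
f 15 13 11
f 11 16 15
f 15 14 13
f 16 14 15
f 18 17 20
f 18 20 19
f 20 17 21
f 20 21 19
f 21 17 22
f 21 22 19
f 22 17 23
f 22 23 19
f 23 17 24
f 23 24 19
f 24 17 25
f 24 25 19
f 25 17 26
f 25 26 19
f 26 17 27
f 26 27 19
f 27 17 28
f 27 28 19
f 28 17 29
f 28 29 19
f 29 17 30
f 29 30 19
f 30 17 31
f 30 31 19
f 31 17 18
f 31 18 19
f 33 32 36
f 33 36 34
f 34 36 37
f 34 37 35
f 36 32 38
f 36 38 37
f 37 38 39
f 37 39 35
f 38 32 40
f 38 40 39
f 39 40 41
f 39 41 35
f 40 32 42
f 40 42 41
f 41 42 43
f 41 43 35
f 42 32 44
f 42 44 43
f 43 44 45
f 43 45 35
f 44 32 46
f 44 46 45
f 45 46 47
f 45 47 35
f 46 32 48
f 46 48 47
f 47 48 49
f 47 49 35
f 48 32 50
f 48 50 49
f 49 50 51
f 49 51 35
f 50 32 52
f 50 52 51
f 51 52 53
f 51 53 35
f 52 32 33
f 52 33 53
f 53 33 34
f 53 34 35
f 55 54 57
f 55 57 56
f 57 54 58
f 57 58 56
f 58 54 59
f 58 59 56
f 59 54 60
f 59 60 56
f 60 54 61
f 60 61 56
f 61 54 62
f 61 62 56
f 62 54 63
f 62 63 56
f 63 54 64
f 63 64 56
f 64 54 65
f 64 65 56
f 65 54 66
f 65 66 56
f 66 54 55
f 66 55 56



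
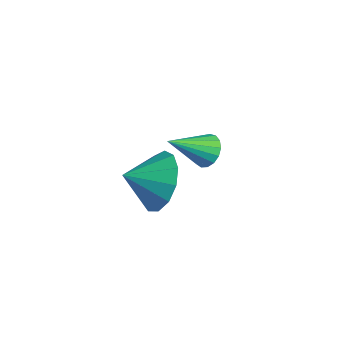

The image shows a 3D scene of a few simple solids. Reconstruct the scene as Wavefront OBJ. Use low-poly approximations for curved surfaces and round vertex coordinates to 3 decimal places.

v -3.33 2.534 -0.768
v -2.768 2.482 -0.846
v -3.33 1.346 0.028
v -2.788 2.633 -0.62
v -2.933 2.762 -0.428
v -3.169 2.838 -0.314
v -3.441 2.845 -0.304
v -3.688 2.781 -0.4
v -3.853 2.66 -0.581
v -3.898 2.51 -0.804
v -3.813 2.366 -1.02
v -3.617 2.26 -1.177
v -3.355 2.217 -1.241
v -3.088 2.247 -1.197
v -2.876 2.342 -1.054
v -0.475 -0.134 1.047
v -0.017 0.187 1.814
v -0.605 -1.066 1.513
v -0.535 0.297 1.891
v -1.034 0.271 1.699
v -1.356 0.116 1.3
v -1.398 -0.119 0.821
v -1.147 -0.358 0.413
v -0.683 -0.526 0.207
v -0.153 -0.57 0.267
v 0.275 -0.476 0.574
v 0.465 -0.273 1.032
v 0.356 -0.026 1.494
f 2 1 4
f 2 4 3
f 4 1 5
f 4 5 3
f 5 1 6
f 5 6 3
f 6 1 7
f 6 7 3
f 7 1 8
f 7 8 3
f 8 1 9
f 8 9 3
f 9 1 10
f 9 10 3
f 10 1 11
f 10 11 3
f 11 1 12
f 11 12 3
f 12 1 13
f 12 13 3
f 13 1 14
f 13 14 3
f 14 1 15
f 14 15 3
f 15 1 2
f 15 2 3
f 17 16 19
f 17 19 18
f 19 16 20
f 19 20 18
f 20 16 21
f 20 21 18
f 21 16 22
f 21 22 18
f 22 16 23
f 22 23 18
f 23 16 24
f 23 24 18
f 24 16 25
f 24 25 18
f 25 16 26
f 25 26 18
f 26 16 27
f 26 27 18
f 27 16 28
f 27 28 18
f 28 16 17
f 28 17 18



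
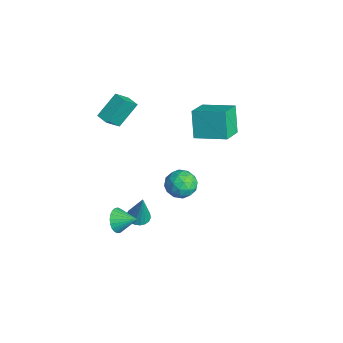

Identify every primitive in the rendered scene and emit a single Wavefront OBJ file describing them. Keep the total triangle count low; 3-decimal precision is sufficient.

v -3.708 3.076 -0.387
v -4.636 3.308 1.255
v -2.472 4.655 0.089
v -3.401 4.887 1.73
v -2.579 1.953 0.41
v -3.508 2.185 2.051
v -1.344 3.532 0.885
v -2.272 3.764 2.527
v -1.151 -2.003 -4.361
v -0.474 -2.159 -4.509
v -0.669 -1.897 -2.259
v -0.479 -1.843 -4.524
v -0.616 -1.559 -4.506
v -0.86 -1.363 -4.46
v -1.161 -1.294 -4.395
v -1.46 -1.365 -4.323
v -1.698 -1.563 -4.258
v -1.828 -1.847 -4.214
v -1.823 -2.163 -4.199
v -1.686 -2.447 -4.216
v -1.442 -2.643 -4.262
v -1.141 -2.712 -4.328
v -0.842 -2.641 -4.4
v -0.604 -2.443 -4.465
v 2.577 -0.161 1.23
v 3.177 -0.22 2
v 1.703 -1.34 1.82
v 2.303 -1.399 2.59
v 1.723 -0.62 2.48
v 2.263 0.11 2.116
v 2.617 -1.67 1.704
v 3.157 -0.94 1.34
v 3.201 -1.152 2.293
v 2.649 -0.503 2.773
v 2.231 -1.057 1.047
v 1.679 -0.408 1.527
v 2.954 -0.087 1.563
v 1.926 -1.473 2.257
v 1.586 -1.015 2.192
v 1.938 -1.05 2.645
v 2.417 0.107 1.631
v 2.769 0.072 2.084
v 1.915 -0.163 2.366
v 2.111 -1.632 1.736
v 2.463 -1.667 2.189
v 2.942 -0.51 1.175
v 3.294 -0.545 1.628
v 2.965 -1.397 1.454
v 3.32 -0.669 2.188
v 2.807 -1.363 2.535
v 2.991 -1.522 2.014
v 3.309 -1.093 1.8
v 2.996 -0.288 2.47
v 2.482 -0.981 2.817
v 2.141 -0.523 2.752
v 2.459 -0.094 2.538
v 3.01 -0.836 2.643
v 2.398 -0.579 1.003
v 1.884 -1.272 1.35
v 2.421 -1.466 1.282
v 2.739 -1.037 1.068
v 2.073 -0.197 1.285
v 1.56 -0.891 1.632
v 1.571 -0.467 2.02
v 1.889 -0.038 1.806
v 1.87 -0.724 1.177
v -3.922 -2.616 2.56
v -3.591 -3.51 3.544
v -4.305 -1.373 3.819
v -3.974 -2.266 4.803
v -3.146 -2.354 2.537
v -2.815 -3.247 3.521
v -3.529 -1.11 3.796
v -3.198 -2.004 4.78
v 1.102 -4.035 -1.637
v 1.59 -4.058 -2.308
v 1.878 -3.125 -1.103
v 1.378 -3.828 -2.392
v 1.124 -3.63 -2.361
v 0.867 -3.493 -2.22
v 0.645 -3.438 -1.99
v 0.493 -3.475 -1.706
v 0.434 -3.596 -1.412
v 0.476 -3.785 -1.152
v 0.613 -4.011 -0.966
v 0.825 -4.242 -0.882
v 1.079 -4.44 -0.913
v 1.336 -4.577 -1.054
v 1.558 -4.632 -1.284
v 1.71 -4.595 -1.567
v 1.77 -4.473 -1.861
v 1.727 -4.285 -2.121
f 2 4 1
f 5 2 1
f 1 4 3
f 3 5 1
f 2 8 4
f 6 2 5
f 6 8 2
f 4 8 3
f 7 5 3
f 3 8 7
f 7 6 5
f 8 6 7
f 10 9 12
f 10 12 11
f 12 9 13
f 12 13 11
f 13 9 14
f 13 14 11
f 14 9 15
f 14 15 11
f 15 9 16
f 15 16 11
f 16 9 17
f 16 17 11
f 17 9 18
f 17 18 11
f 18 9 19
f 18 19 11
f 19 9 20
f 19 20 11
f 20 9 21
f 20 21 11
f 21 9 22
f 21 22 11
f 22 9 23
f 22 23 11
f 23 9 24
f 23 24 11
f 24 9 10
f 24 10 11
f 25 62 41
f 62 36 65
f 41 65 30
f 62 65 41
f 25 41 37
f 41 30 42
f 37 42 26
f 41 42 37
f 25 37 46
f 37 26 47
f 46 47 32
f 37 47 46
f 25 46 58
f 46 32 61
f 58 61 35
f 46 61 58
f 25 58 62
f 58 35 66
f 62 66 36
f 58 66 62
f 26 42 53
f 42 30 56
f 53 56 34
f 42 56 53
f 30 65 43
f 65 36 64
f 43 64 29
f 65 64 43
f 36 66 63
f 66 35 59
f 63 59 27
f 66 59 63
f 35 61 60
f 61 32 48
f 60 48 31
f 61 48 60
f 32 47 52
f 47 26 49
f 52 49 33
f 47 49 52
f 28 54 40
f 54 34 55
f 40 55 29
f 54 55 40
f 28 40 38
f 40 29 39
f 38 39 27
f 40 39 38
f 28 38 45
f 38 27 44
f 45 44 31
f 38 44 45
f 28 45 50
f 45 31 51
f 50 51 33
f 45 51 50
f 28 50 54
f 50 33 57
f 54 57 34
f 50 57 54
f 29 55 43
f 55 34 56
f 43 56 30
f 55 56 43
f 27 39 63
f 39 29 64
f 63 64 36
f 39 64 63
f 31 44 60
f 44 27 59
f 60 59 35
f 44 59 60
f 33 51 52
f 51 31 48
f 52 48 32
f 51 48 52
f 34 57 53
f 57 33 49
f 53 49 26
f 57 49 53
f 68 70 67
f 71 68 67
f 67 70 69
f 69 71 67
f 68 74 70
f 72 68 71
f 72 74 68
f 70 74 69
f 73 71 69
f 69 74 73
f 73 72 71
f 74 72 73
f 76 75 78
f 76 78 77
f 78 75 79
f 78 79 77
f 79 75 80
f 79 80 77
f 80 75 81
f 80 81 77
f 81 75 82
f 81 82 77
f 82 75 83
f 82 83 77
f 83 75 84
f 83 84 77
f 84 75 85
f 84 85 77
f 85 75 86
f 85 86 77
f 86 75 87
f 86 87 77
f 87 75 88
f 87 88 77
f 88 75 89
f 88 89 77
f 89 75 90
f 89 90 77
f 90 75 91
f 90 91 77
f 91 75 92
f 91 92 77
f 92 75 76
f 92 76 77



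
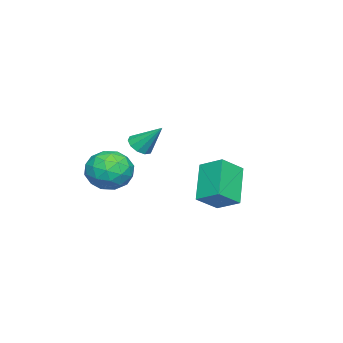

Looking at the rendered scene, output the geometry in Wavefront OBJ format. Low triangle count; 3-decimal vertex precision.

v -0.091 2.653 1.459
v 0.901 2.025 2.257
v 0.186 3.829 2.04
v 1.179 3.2 2.837
v 1.401 3.06 -0.077
v 2.394 2.431 0.72
v 1.679 4.235 0.503
v 2.671 3.607 1.301
v -2.531 -2.311 1.848
v -1.849 -2.184 1.656
v -2.389 -1.129 3.132
v -2.111 -1.905 1.428
v -2.533 -1.781 1.361
v -2.954 -1.859 1.48
v -3.214 -2.11 1.74
v -3.213 -2.438 2.041
v -2.952 -2.717 2.269
v -2.53 -2.84 2.336
v -2.108 -2.762 2.217
v -1.848 -2.511 1.957
v 0.421 -2.346 0.568
v 1.16 -1.381 0.671
v 1.2 -3.119 2.209
v 1.939 -2.154 2.312
v 0.739 -2.025 2.489
v 0.258 -1.547 1.475
v 2.102 -2.953 1.405
v 1.621 -2.475 0.391
v 2.199 -1.756 1.189
v 1.357 -1.183 1.859
v 1.003 -3.317 1.021
v 0.161 -2.744 1.691
v 0.722 -1.796 0.476
v 1.638 -2.704 2.404
v 0.932 -2.628 2.508
v 1.367 -2.061 2.569
v 0.192 -1.893 0.948
v 0.626 -1.326 1.009
v 0.379 -1.704 2.077
v 1.734 -3.174 1.871
v 2.168 -2.607 1.932
v 0.993 -2.439 0.311
v 1.428 -1.872 0.372
v 1.981 -2.796 0.803
v 1.768 -1.449 0.841
v 2.225 -1.903 1.805
v 2.321 -2.373 1.272
v 2.038 -2.092 0.676
v 1.272 -1.112 1.234
v 1.73 -1.566 2.199
v 1.025 -1.49 2.303
v 0.742 -1.21 1.707
v 1.883 -1.333 1.538
v 0.63 -2.934 0.681
v 1.088 -3.388 1.646
v 1.618 -3.29 1.173
v 1.335 -3.01 0.577
v 0.135 -2.597 1.075
v 0.592 -3.051 2.039
v 0.322 -2.408 2.204
v 0.039 -2.127 1.608
v 0.477 -3.167 1.342
f 2 4 1
f 5 2 1
f 1 4 3
f 3 5 1
f 2 8 4
f 6 2 5
f 6 8 2
f 4 8 3
f 7 5 3
f 3 8 7
f 7 6 5
f 8 6 7
f 10 9 12
f 10 12 11
f 12 9 13
f 12 13 11
f 13 9 14
f 13 14 11
f 14 9 15
f 14 15 11
f 15 9 16
f 15 16 11
f 16 9 17
f 16 17 11
f 17 9 18
f 17 18 11
f 18 9 19
f 18 19 11
f 19 9 20
f 19 20 11
f 20 9 10
f 20 10 11
f 21 58 37
f 58 32 61
f 37 61 26
f 58 61 37
f 21 37 33
f 37 26 38
f 33 38 22
f 37 38 33
f 21 33 42
f 33 22 43
f 42 43 28
f 33 43 42
f 21 42 54
f 42 28 57
f 54 57 31
f 42 57 54
f 21 54 58
f 54 31 62
f 58 62 32
f 54 62 58
f 22 38 49
f 38 26 52
f 49 52 30
f 38 52 49
f 26 61 39
f 61 32 60
f 39 60 25
f 61 60 39
f 32 62 59
f 62 31 55
f 59 55 23
f 62 55 59
f 31 57 56
f 57 28 44
f 56 44 27
f 57 44 56
f 28 43 48
f 43 22 45
f 48 45 29
f 43 45 48
f 24 50 36
f 50 30 51
f 36 51 25
f 50 51 36
f 24 36 34
f 36 25 35
f 34 35 23
f 36 35 34
f 24 34 41
f 34 23 40
f 41 40 27
f 34 40 41
f 24 41 46
f 41 27 47
f 46 47 29
f 41 47 46
f 24 46 50
f 46 29 53
f 50 53 30
f 46 53 50
f 25 51 39
f 51 30 52
f 39 52 26
f 51 52 39
f 23 35 59
f 35 25 60
f 59 60 32
f 35 60 59
f 27 40 56
f 40 23 55
f 56 55 31
f 40 55 56
f 29 47 48
f 47 27 44
f 48 44 28
f 47 44 48
f 30 53 49
f 53 29 45
f 49 45 22
f 53 45 49



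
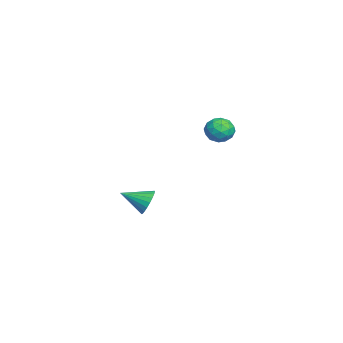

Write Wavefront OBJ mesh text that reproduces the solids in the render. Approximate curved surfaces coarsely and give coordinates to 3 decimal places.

v -1.337 -1.479 -2.747
v -0.859 -1.671 -3.176
v -1.343 -2.641 -2.233
v -0.71 -1.577 -2.961
v -0.669 -1.465 -2.709
v -0.743 -1.356 -2.463
v -0.92 -1.269 -2.267
v -1.17 -1.217 -2.154
v -1.448 -1.211 -2.143
v -1.707 -1.252 -2.237
v -1.902 -1.331 -2.419
v -2 -1.437 -2.658
v -1.983 -1.549 -2.912
v -1.854 -1.65 -3.138
v -1.636 -1.721 -3.296
v -1.367 -1.75 -3.359
v -1.092 -1.733 -3.317
v 1.478 2.183 2.692
v 2.062 1.895 2.683
v 1.018 1.245 2.837
v 1.602 0.957 2.828
v 1.436 1.342 3.327
v 1.72 1.922 3.238
v 1.36 1.218 2.282
v 1.644 1.798 2.193
v 1.989 1.298 2.43
v 2.037 1.375 3.076
v 1.043 1.765 2.444
v 1.091 1.842 3.09
v 1.811 2.121 2.675
v 1.269 1.019 2.845
v 1.172 1.245 3.139
v 1.515 1.076 3.134
v 1.609 2.137 3.001
v 1.953 1.968 2.996
v 1.585 1.643 3.374
v 1.127 1.172 2.524
v 1.471 1.003 2.519
v 1.565 2.064 2.386
v 1.908 1.895 2.381
v 1.495 1.497 2.146
v 2.111 1.601 2.521
v 1.841 1.05 2.606
v 1.698 1.204 2.286
v 1.865 1.544 2.233
v 2.139 1.646 2.901
v 1.868 1.095 2.986
v 1.771 1.322 3.279
v 1.938 1.662 3.226
v 2.096 1.296 2.752
v 1.212 2.045 2.534
v 0.941 1.494 2.619
v 1.142 1.478 2.294
v 1.309 1.818 2.241
v 1.239 2.09 2.914
v 0.969 1.539 2.999
v 1.215 1.596 3.287
v 1.382 1.936 3.234
v 0.984 1.844 2.768
f 2 1 4
f 2 4 3
f 4 1 5
f 4 5 3
f 5 1 6
f 5 6 3
f 6 1 7
f 6 7 3
f 7 1 8
f 7 8 3
f 8 1 9
f 8 9 3
f 9 1 10
f 9 10 3
f 10 1 11
f 10 11 3
f 11 1 12
f 11 12 3
f 12 1 13
f 12 13 3
f 13 1 14
f 13 14 3
f 14 1 15
f 14 15 3
f 15 1 16
f 15 16 3
f 16 1 17
f 16 17 3
f 17 1 2
f 17 2 3
f 18 55 34
f 55 29 58
f 34 58 23
f 55 58 34
f 18 34 30
f 34 23 35
f 30 35 19
f 34 35 30
f 18 30 39
f 30 19 40
f 39 40 25
f 30 40 39
f 18 39 51
f 39 25 54
f 51 54 28
f 39 54 51
f 18 51 55
f 51 28 59
f 55 59 29
f 51 59 55
f 19 35 46
f 35 23 49
f 46 49 27
f 35 49 46
f 23 58 36
f 58 29 57
f 36 57 22
f 58 57 36
f 29 59 56
f 59 28 52
f 56 52 20
f 59 52 56
f 28 54 53
f 54 25 41
f 53 41 24
f 54 41 53
f 25 40 45
f 40 19 42
f 45 42 26
f 40 42 45
f 21 47 33
f 47 27 48
f 33 48 22
f 47 48 33
f 21 33 31
f 33 22 32
f 31 32 20
f 33 32 31
f 21 31 38
f 31 20 37
f 38 37 24
f 31 37 38
f 21 38 43
f 38 24 44
f 43 44 26
f 38 44 43
f 21 43 47
f 43 26 50
f 47 50 27
f 43 50 47
f 22 48 36
f 48 27 49
f 36 49 23
f 48 49 36
f 20 32 56
f 32 22 57
f 56 57 29
f 32 57 56
f 24 37 53
f 37 20 52
f 53 52 28
f 37 52 53
f 26 44 45
f 44 24 41
f 45 41 25
f 44 41 45
f 27 50 46
f 50 26 42
f 46 42 19
f 50 42 46



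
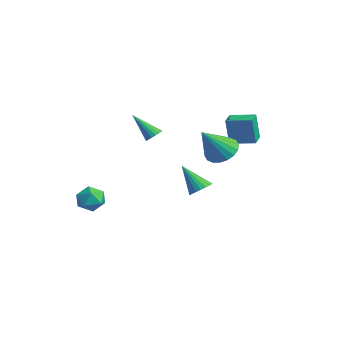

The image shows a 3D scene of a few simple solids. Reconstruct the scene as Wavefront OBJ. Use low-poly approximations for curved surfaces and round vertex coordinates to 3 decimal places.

v 2.746 0.976 1.594
v 3.546 1.517 1.812
v 3.214 -0.376 3.226
v 3.231 1.704 2.058
v 2.821 1.747 2.211
v 2.395 1.637 2.243
v 2.039 1.396 2.146
v 1.823 1.073 1.94
v 1.789 0.73 1.665
v 1.945 0.436 1.376
v 2.26 0.249 1.131
v 2.67 0.206 0.977
v 3.096 0.315 0.946
v 3.452 0.556 1.043
v 3.668 0.88 1.249
v 3.702 1.222 1.524
v 0.672 2.412 1.097
v 0.623 2.195 2.752
v -0.116 3.041 1.156
v -0.165 2.824 2.812
v 1.565 3.516 1.268
v 1.516 3.299 2.924
v 0.777 4.145 1.328
v 0.728 3.928 2.983
v -2.228 -0.625 1.108
v -1.919 -1.075 1.04
v -3.172 -1.475 2.452
v -1.794 -0.948 1.208
v -1.755 -0.757 1.356
v -1.81 -0.54 1.455
v -1.947 -0.34 1.485
v -2.14 -0.196 1.441
v -2.35 -0.137 1.33
v -2.536 -0.175 1.176
v -2.661 -0.301 1.008
v -2.7 -0.492 0.86
v -2.646 -0.709 0.761
v -2.509 -0.91 0.73
v -2.316 -1.054 0.775
v -2.105 -1.113 0.885
v -3.877 -3.281 -3.285
v -3.046 -3.224 -2.906
v -3.494 -4.556 -3.934
v -2.663 -4.499 -3.555
v -3.396 -4.657 -3.03
v -3.632 -3.87 -2.629
v -2.908 -3.91 -4.211
v -3.144 -3.123 -3.81
v -2.447 -3.613 -3.478
v -2.749 -4.075 -2.749
v -3.791 -3.705 -4.091
v -4.093 -4.167 -3.362
v 0.073 1.065 -2.27
v 0.38 1.556 -1.843
v -0.913 0.395 -0.79
v 0.137 1.701 -1.939
v -0.118 1.736 -2.093
v -0.339 1.655 -2.278
v -0.489 1.472 -2.461
v -0.542 1.218 -2.611
v -0.489 0.938 -2.702
v -0.338 0.68 -2.718
v -0.117 0.488 -2.657
v 0.138 0.396 -2.529
v 0.381 0.42 -2.356
v 0.571 0.555 -2.169
v 0.675 0.778 -1.998
v 0.675 1.051 -1.875
v 0.571 1.326 -1.82
f 2 1 4
f 2 4 3
f 4 1 5
f 4 5 3
f 5 1 6
f 5 6 3
f 6 1 7
f 6 7 3
f 7 1 8
f 7 8 3
f 8 1 9
f 8 9 3
f 9 1 10
f 9 10 3
f 10 1 11
f 10 11 3
f 11 1 12
f 11 12 3
f 12 1 13
f 12 13 3
f 13 1 14
f 13 14 3
f 14 1 15
f 14 15 3
f 15 1 16
f 15 16 3
f 16 1 2
f 16 2 3
f 18 20 17
f 21 18 17
f 17 20 19
f 19 21 17
f 18 24 20
f 22 18 21
f 22 24 18
f 20 24 19
f 23 21 19
f 19 24 23
f 23 22 21
f 24 22 23
f 26 25 28
f 26 28 27
f 28 25 29
f 28 29 27
f 29 25 30
f 29 30 27
f 30 25 31
f 30 31 27
f 31 25 32
f 31 32 27
f 32 25 33
f 32 33 27
f 33 25 34
f 33 34 27
f 34 25 35
f 34 35 27
f 35 25 36
f 35 36 27
f 36 25 37
f 36 37 27
f 37 25 38
f 37 38 27
f 38 25 39
f 38 39 27
f 39 25 40
f 39 40 27
f 40 25 26
f 40 26 27
f 41 52 46
f 41 46 42
f 41 42 48
f 41 48 51
f 41 51 52
f 42 46 50
f 46 52 45
f 52 51 43
f 51 48 47
f 48 42 49
f 44 50 45
f 44 45 43
f 44 43 47
f 44 47 49
f 44 49 50
f 45 50 46
f 43 45 52
f 47 43 51
f 49 47 48
f 50 49 42
f 54 53 56
f 54 56 55
f 56 53 57
f 56 57 55
f 57 53 58
f 57 58 55
f 58 53 59
f 58 59 55
f 59 53 60
f 59 60 55
f 60 53 61
f 60 61 55
f 61 53 62
f 61 62 55
f 62 53 63
f 62 63 55
f 63 53 64
f 63 64 55
f 64 53 65
f 64 65 55
f 65 53 66
f 65 66 55
f 66 53 67
f 66 67 55
f 67 53 68
f 67 68 55
f 68 53 69
f 68 69 55
f 69 53 54
f 69 54 55



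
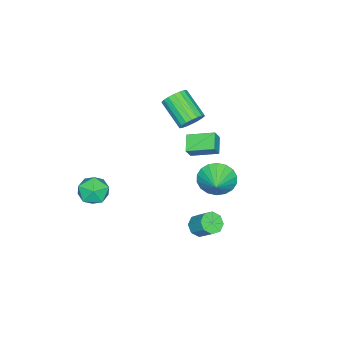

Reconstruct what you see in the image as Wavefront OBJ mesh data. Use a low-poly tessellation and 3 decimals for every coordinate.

v 1.674 2.933 -3.174
v 2.181 3.196 -3.56
v 2.434 4.071 -2.632
v 1.926 3.807 -2.246
v 1.716 3.429 -3.652
v 1.968 4.303 -2.724
v 1.226 3.37 -3.464
v 1.478 4.245 -2.536
v 0.998 3.056 -3.106
v 1.251 3.93 -2.178
v 1.166 2.669 -2.788
v 1.419 3.544 -1.86
v 1.632 2.437 -2.696
v 1.884 3.311 -1.768
v 2.122 2.495 -2.884
v 2.374 3.37 -1.956
v 2.349 2.81 -3.242
v 2.602 3.684 -2.314
v -3.155 -0.149 0.356
v -2.409 -0.371 0.542
v -3.1 -1.852 1.549
v -3.845 -1.631 1.364
v -2.494 -0.15 0.808
v -3.185 -1.632 1.815
v -2.71 0.071 0.984
v -3.401 -1.411 1.992
v -3.015 0.248 1.036
v -3.706 -1.233 2.044
v -3.347 0.347 0.954
v -4.038 -1.135 1.961
v -3.64 0.347 0.753
v -4.331 -1.134 1.76
v -3.838 0.249 0.473
v -4.529 -1.232 1.481
v -3.9 0.072 0.171
v -4.591 -1.409 1.178
v -3.815 -0.148 -0.095
v -4.506 -1.63 0.912
v -3.599 -0.369 -0.272
v -4.29 -1.851 0.736
v -3.294 -0.547 -0.324
v -3.985 -2.028 0.684
v -2.962 -0.645 -0.241
v -3.653 -2.127 0.766
v -2.669 -0.646 -0.04
v -3.36 -2.127 0.967
v -2.471 -0.548 0.239
v -3.162 -2.029 1.247
v -3.718 -0.492 -1.813
v -4.22 0.99 -1.357
v -2.795 -0.031 -2.297
v -3.297 1.452 -1.842
v -3.303 -0.572 -1.098
v -3.805 0.911 -0.643
v -2.38 -0.11 -1.583
v -2.882 1.372 -1.127
v 2.445 -2.39 -1.045
v 2.856 -1.863 -1.773
v 3.864 -3.057 -0.727
v 4.275 -2.53 -1.455
v 3.959 -2.078 -0.635
v 3.082 -1.666 -0.831
v 3.638 -3.254 -1.669
v 2.761 -2.842 -1.865
v 3.593 -2.397 -2.158
v 3.792 -1.67 -1.519
v 2.928 -3.25 -0.981
v 3.127 -2.523 -0.342
v -0.989 2.535 -1.627
v -0.468 2.265 -2.545
v 0.109 3.045 -1.153
v -0.633 2.711 -2.642
v -0.869 3.122 -2.537
v -1.128 3.417 -2.253
v -1.36 3.537 -1.844
v -1.519 3.459 -1.392
v -1.572 3.198 -0.987
v -1.51 2.805 -0.708
v -1.345 2.36 -0.612
v -1.11 1.949 -0.716
v -0.85 1.654 -1.001
v -0.618 1.534 -1.41
v -0.46 1.612 -1.861
v -0.406 1.873 -2.267
f 2 1 5
f 2 5 3
f 3 5 6
f 3 6 4
f 5 1 7
f 5 7 6
f 6 7 8
f 6 8 4
f 7 1 9
f 7 9 8
f 8 9 10
f 8 10 4
f 9 1 11
f 9 11 10
f 10 11 12
f 10 12 4
f 11 1 13
f 11 13 12
f 12 13 14
f 12 14 4
f 13 1 15
f 13 15 14
f 14 15 16
f 14 16 4
f 15 1 17
f 15 17 16
f 16 17 18
f 16 18 4
f 17 1 2
f 17 2 18
f 18 2 3
f 18 3 4
f 20 19 23
f 20 23 21
f 21 23 24
f 21 24 22
f 23 19 25
f 23 25 24
f 24 25 26
f 24 26 22
f 25 19 27
f 25 27 26
f 26 27 28
f 26 28 22
f 27 19 29
f 27 29 28
f 28 29 30
f 28 30 22
f 29 19 31
f 29 31 30
f 30 31 32
f 30 32 22
f 31 19 33
f 31 33 32
f 32 33 34
f 32 34 22
f 33 19 35
f 33 35 34
f 34 35 36
f 34 36 22
f 35 19 37
f 35 37 36
f 36 37 38
f 36 38 22
f 37 19 39
f 37 39 38
f 38 39 40
f 38 40 22
f 39 19 41
f 39 41 40
f 40 41 42
f 40 42 22
f 41 19 43
f 41 43 42
f 42 43 44
f 42 44 22
f 43 19 45
f 43 45 44
f 44 45 46
f 44 46 22
f 45 19 47
f 45 47 46
f 46 47 48
f 46 48 22
f 47 19 20
f 47 20 48
f 48 20 21
f 48 21 22
f 50 52 49
f 53 50 49
f 49 52 51
f 51 53 49
f 50 56 52
f 54 50 53
f 54 56 50
f 52 56 51
f 55 53 51
f 51 56 55
f 55 54 53
f 56 54 55
f 57 68 62
f 57 62 58
f 57 58 64
f 57 64 67
f 57 67 68
f 58 62 66
f 62 68 61
f 68 67 59
f 67 64 63
f 64 58 65
f 60 66 61
f 60 61 59
f 60 59 63
f 60 63 65
f 60 65 66
f 61 66 62
f 59 61 68
f 63 59 67
f 65 63 64
f 66 65 58
f 70 69 72
f 70 72 71
f 72 69 73
f 72 73 71
f 73 69 74
f 73 74 71
f 74 69 75
f 74 75 71
f 75 69 76
f 75 76 71
f 76 69 77
f 76 77 71
f 77 69 78
f 77 78 71
f 78 69 79
f 78 79 71
f 79 69 80
f 79 80 71
f 80 69 81
f 80 81 71
f 81 69 82
f 81 82 71
f 82 69 83
f 82 83 71
f 83 69 84
f 83 84 71
f 84 69 70
f 84 70 71



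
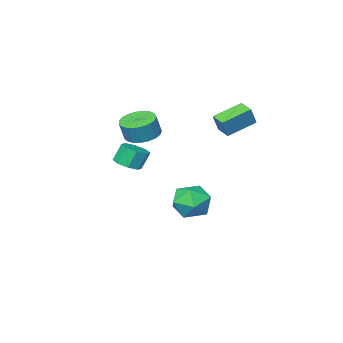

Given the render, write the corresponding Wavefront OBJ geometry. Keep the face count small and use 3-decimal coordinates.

v -3.936 -1.69 3.535
v -3.504 -1.55 4.514
v -3.872 -0.826 3.383
v -3.44 -0.686 4.363
v -2.42 -1.914 2.897
v -1.988 -1.774 3.877
v -2.356 -1.05 2.746
v -1.924 -0.91 3.725
v 2.501 -2.309 1.557
v 3.154 -2.117 1.819
v 2.733 -1.998 2.785
v 2.079 -2.191 2.523
v 2.86 -1.679 1.637
v 2.438 -1.56 2.602
v 2.355 -1.61 1.407
v 1.933 -1.491 2.373
v 1.935 -1.951 1.266
v 1.514 -1.833 2.231
v 1.847 -2.502 1.295
v 1.426 -2.383 2.261
v 2.142 -2.94 1.478
v 1.72 -2.821 2.443
v 2.647 -3.009 1.707
v 2.225 -2.89 2.673
v 3.066 -2.667 1.849
v 2.645 -2.549 2.814
v -2.97 -3.344 -2.548
v -2.243 -2.569 -3.007
v -1.537 -4.171 -1.673
v -0.81 -3.396 -2.132
v -1.576 -3.067 -1.33
v -2.461 -2.555 -1.871
v -1.319 -4.185 -2.809
v -2.204 -3.673 -3.35
v -1.223 -3.089 -3.168
v -1.382 -2.398 -2.254
v -2.398 -4.342 -2.426
v -2.557 -3.651 -1.512
v 1.663 -2.228 3.347
v 2.518 -2.207 3.068
v 2.852 -2.152 4.093
v 1.997 -2.172 4.373
v 2.43 -1.844 3.076
v 2.765 -1.788 4.102
v 2.21 -1.546 3.132
v 2.544 -1.491 4.158
v 1.895 -1.367 3.225
v 2.229 -1.311 4.251
v 1.54 -1.336 3.339
v 1.874 -1.281 4.365
v 1.206 -1.46 3.454
v 1.54 -1.404 4.48
v 0.951 -1.716 3.551
v 1.285 -1.661 4.577
v 0.819 -2.061 3.613
v 1.153 -2.005 4.639
v 0.834 -2.435 3.629
v 1.168 -2.379 4.654
v 0.991 -2.773 3.596
v 1.325 -2.717 4.621
v 1.265 -3.016 3.52
v 1.599 -2.961 4.545
v 1.607 -3.124 3.414
v 1.941 -3.068 4.439
v 1.959 -3.076 3.297
v 2.294 -3.02 4.322
v 2.26 -2.882 3.188
v 2.594 -2.826 4.214
v 2.458 -2.574 3.107
v 2.792 -2.519 4.133
f 2 4 1
f 5 2 1
f 1 4 3
f 3 5 1
f 2 8 4
f 6 2 5
f 6 8 2
f 4 8 3
f 7 5 3
f 3 8 7
f 7 6 5
f 8 6 7
f 10 9 13
f 10 13 11
f 11 13 14
f 11 14 12
f 13 9 15
f 13 15 14
f 14 15 16
f 14 16 12
f 15 9 17
f 15 17 16
f 16 17 18
f 16 18 12
f 17 9 19
f 17 19 18
f 18 19 20
f 18 20 12
f 19 9 21
f 19 21 20
f 20 21 22
f 20 22 12
f 21 9 23
f 21 23 22
f 22 23 24
f 22 24 12
f 23 9 25
f 23 25 24
f 24 25 26
f 24 26 12
f 25 9 10
f 25 10 26
f 26 10 11
f 26 11 12
f 27 38 32
f 27 32 28
f 27 28 34
f 27 34 37
f 27 37 38
f 28 32 36
f 32 38 31
f 38 37 29
f 37 34 33
f 34 28 35
f 30 36 31
f 30 31 29
f 30 29 33
f 30 33 35
f 30 35 36
f 31 36 32
f 29 31 38
f 33 29 37
f 35 33 34
f 36 35 28
f 40 39 43
f 40 43 41
f 41 43 44
f 41 44 42
f 43 39 45
f 43 45 44
f 44 45 46
f 44 46 42
f 45 39 47
f 45 47 46
f 46 47 48
f 46 48 42
f 47 39 49
f 47 49 48
f 48 49 50
f 48 50 42
f 49 39 51
f 49 51 50
f 50 51 52
f 50 52 42
f 51 39 53
f 51 53 52
f 52 53 54
f 52 54 42
f 53 39 55
f 53 55 54
f 54 55 56
f 54 56 42
f 55 39 57
f 55 57 56
f 56 57 58
f 56 58 42
f 57 39 59
f 57 59 58
f 58 59 60
f 58 60 42
f 59 39 61
f 59 61 60
f 60 61 62
f 60 62 42
f 61 39 63
f 61 63 62
f 62 63 64
f 62 64 42
f 63 39 65
f 63 65 64
f 64 65 66
f 64 66 42
f 65 39 67
f 65 67 66
f 66 67 68
f 66 68 42
f 67 39 69
f 67 69 68
f 68 69 70
f 68 70 42
f 69 39 40
f 69 40 70
f 70 40 41
f 70 41 42

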